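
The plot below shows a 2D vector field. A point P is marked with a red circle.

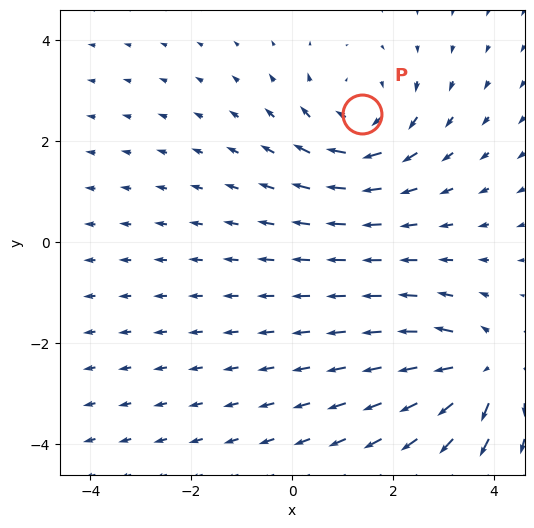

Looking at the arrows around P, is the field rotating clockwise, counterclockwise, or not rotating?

Near P at (1.4, 2.5) the arrows circulate clockwise. The curl (z-component) there is about -4; negative curl means clockwise rotation.

clockwise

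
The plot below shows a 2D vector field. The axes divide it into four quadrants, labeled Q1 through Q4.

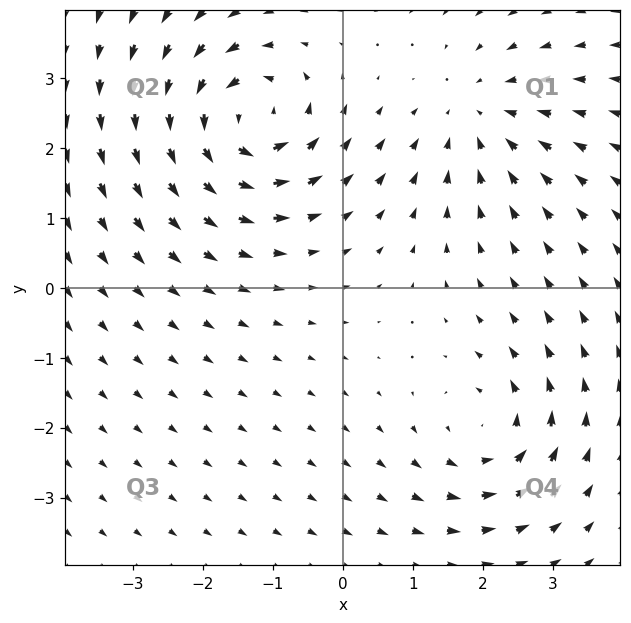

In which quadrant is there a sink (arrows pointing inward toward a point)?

Q1

The sink sits at approximately (1.9, 2.4), which lies in quadrant Q1. The divergence there is about -3, negative as expected for a sink.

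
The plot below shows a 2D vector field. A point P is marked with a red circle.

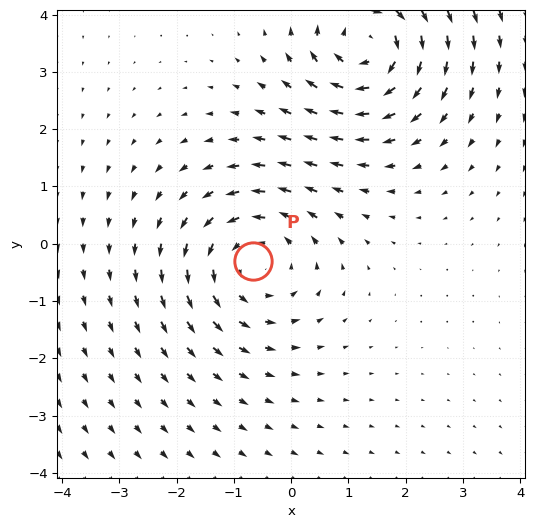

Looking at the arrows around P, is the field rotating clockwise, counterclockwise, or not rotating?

Near P at (-0.7, -0.3) the arrows circulate counterclockwise. The curl (z-component) there is about +3; positive curl means counterclockwise rotation.

counterclockwise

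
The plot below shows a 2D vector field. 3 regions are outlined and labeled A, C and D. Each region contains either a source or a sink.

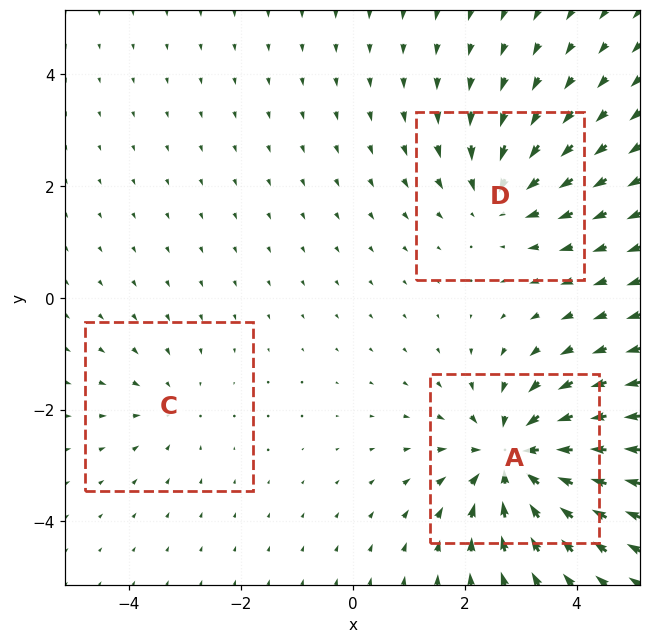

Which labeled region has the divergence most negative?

Divergence at each region's feature centre — A: about -5, C: about -2, D: about -3. Region A is most negative.

A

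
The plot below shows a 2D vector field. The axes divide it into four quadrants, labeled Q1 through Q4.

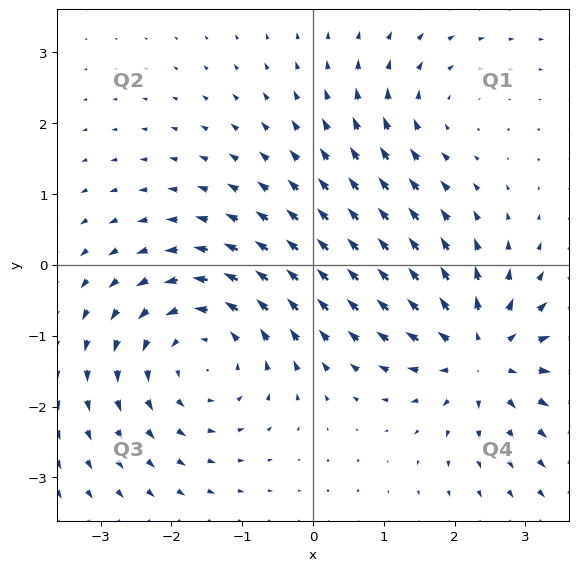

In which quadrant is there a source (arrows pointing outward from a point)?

Q4

The source sits at approximately (2.4, -1.3), which lies in quadrant Q4. The divergence there is about +5, positive as expected for a source.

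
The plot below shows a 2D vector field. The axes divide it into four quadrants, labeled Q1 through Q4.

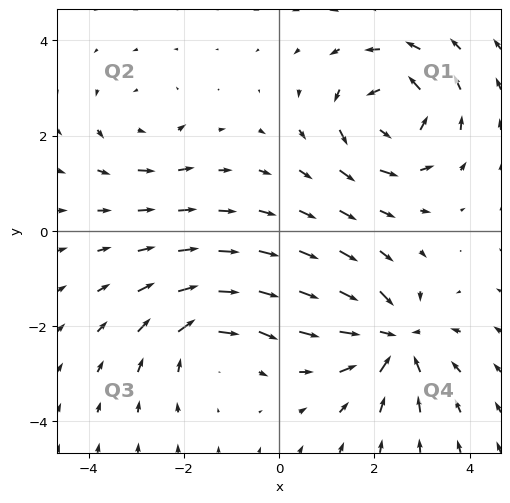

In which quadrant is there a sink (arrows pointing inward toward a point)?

Q4

The sink sits at approximately (2.4, -2.3), which lies in quadrant Q4. The divergence there is about -6, negative as expected for a sink.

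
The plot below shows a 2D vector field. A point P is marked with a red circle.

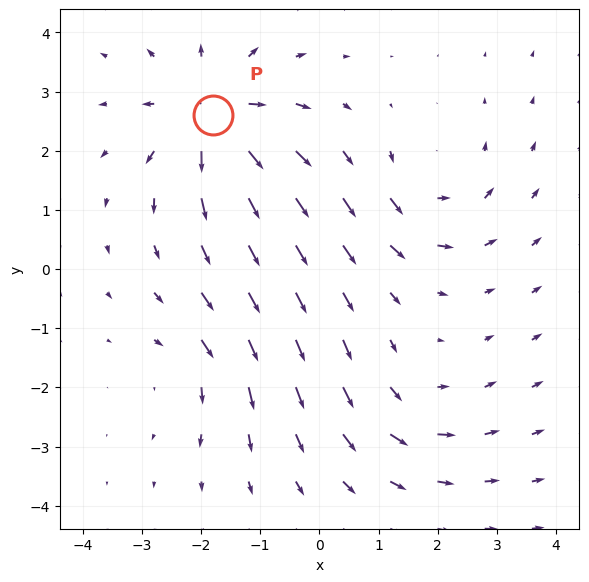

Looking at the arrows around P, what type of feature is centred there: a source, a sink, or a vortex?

source

At P (-1.8, 2.6) the arrows spread outward. Divergence about +5, curl ≈0 — positive divergence with near-zero curl is a source.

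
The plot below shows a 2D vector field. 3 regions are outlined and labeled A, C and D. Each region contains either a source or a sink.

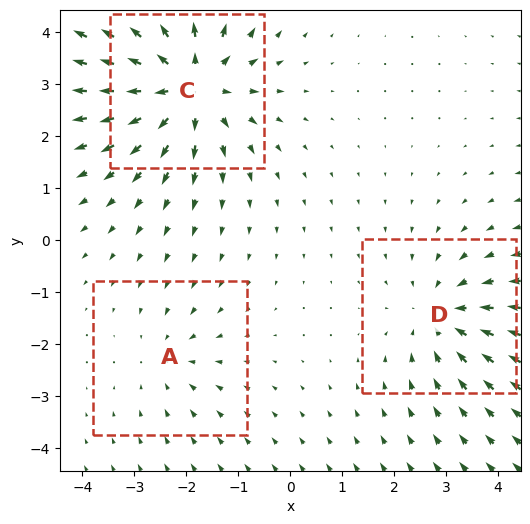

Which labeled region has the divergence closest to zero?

Divergence at each region's feature centre — A: about -2, C: about +5, D: about -3. Region A is closest to zero.

A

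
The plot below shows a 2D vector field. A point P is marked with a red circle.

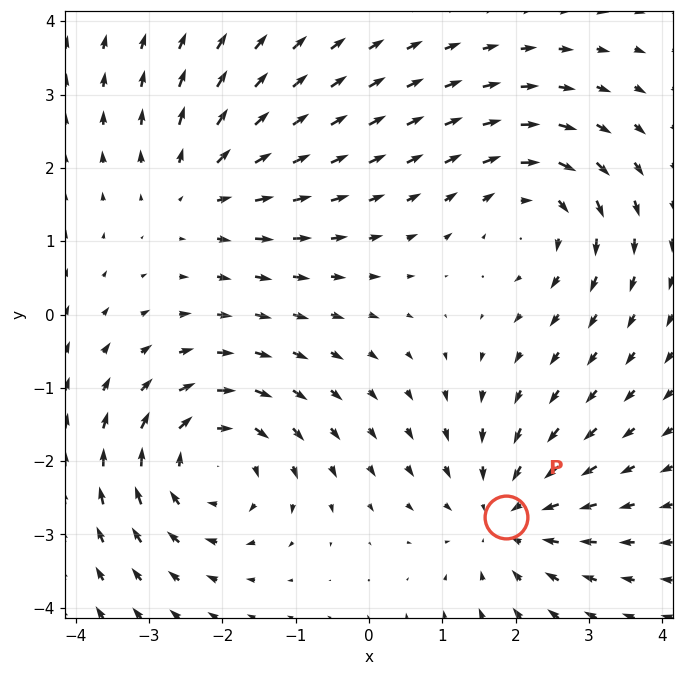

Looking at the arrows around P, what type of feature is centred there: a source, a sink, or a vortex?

At P (1.9, -2.8) the arrows converge inward. Divergence about -4, curl ≈0 — negative divergence with near-zero curl is a sink.

sink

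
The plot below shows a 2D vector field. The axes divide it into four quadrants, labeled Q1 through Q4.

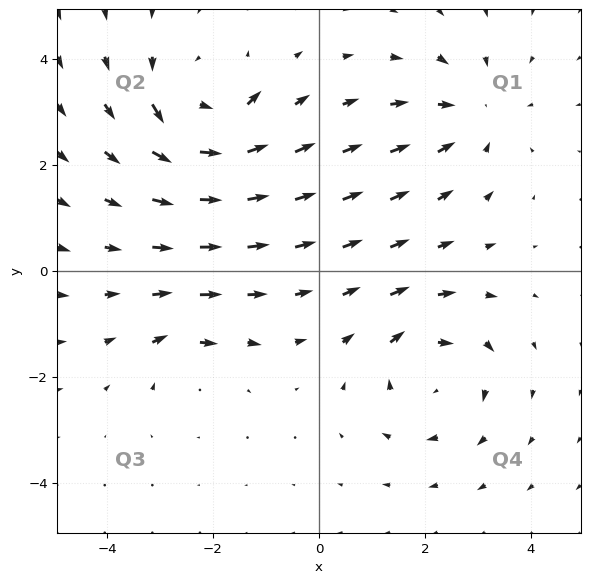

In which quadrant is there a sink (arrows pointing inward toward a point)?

Q1

The sink sits at approximately (2.9, 3.0), which lies in quadrant Q1. The divergence there is about -3, negative as expected for a sink.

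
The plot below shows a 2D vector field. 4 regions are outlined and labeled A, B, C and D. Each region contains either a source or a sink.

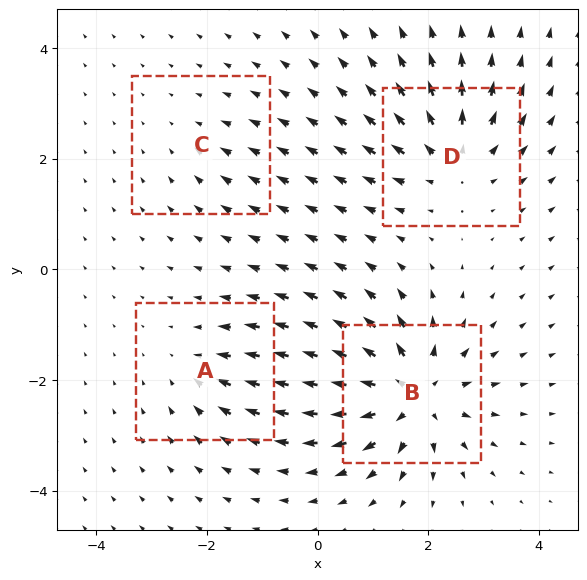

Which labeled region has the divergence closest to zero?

Divergence at each region's feature centre — A: about -3, B: about +8, C: about -2, D: about +5. Region C is closest to zero.

C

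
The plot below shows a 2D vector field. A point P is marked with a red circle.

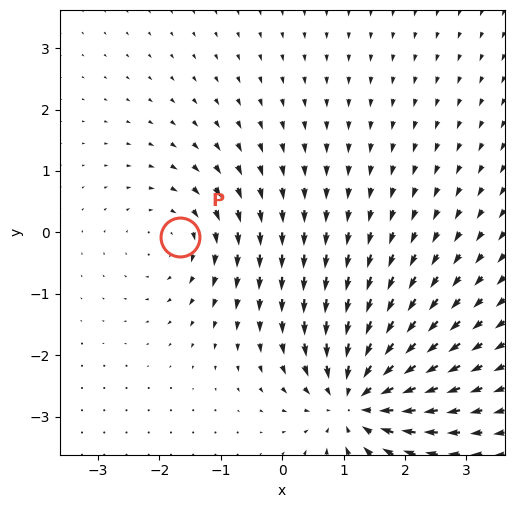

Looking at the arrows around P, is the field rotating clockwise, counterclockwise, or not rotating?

clockwise

Near P at (-1.7, -0.1) the arrows circulate clockwise. The curl (z-component) there is about -3; negative curl means clockwise rotation.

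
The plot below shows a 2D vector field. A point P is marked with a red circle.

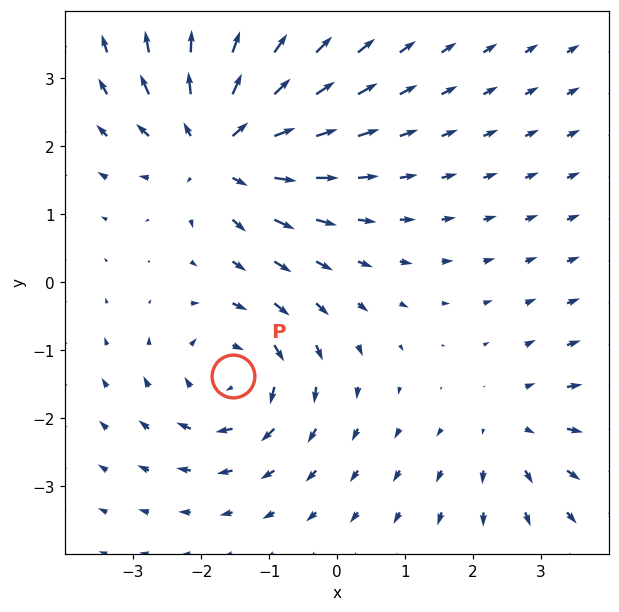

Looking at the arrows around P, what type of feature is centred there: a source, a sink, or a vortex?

At P (-1.5, -1.4) the arrows circulate clockwise. Divergence ≈0, curl about -4 — near-zero divergence with nonzero curl is a vortex.

vortex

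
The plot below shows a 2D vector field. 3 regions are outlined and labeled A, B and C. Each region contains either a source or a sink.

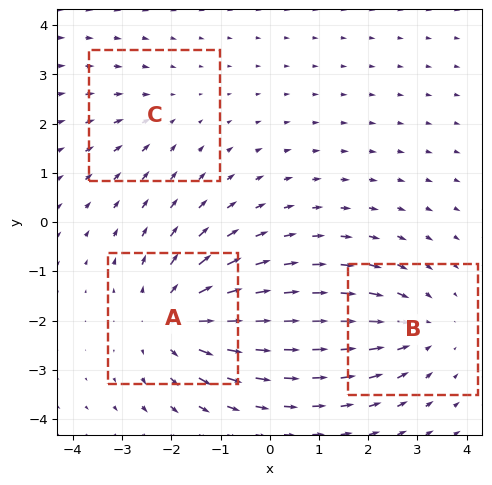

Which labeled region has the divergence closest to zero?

C

Divergence at each region's feature centre — A: about +4, B: about -3, C: about -2. Region C is closest to zero.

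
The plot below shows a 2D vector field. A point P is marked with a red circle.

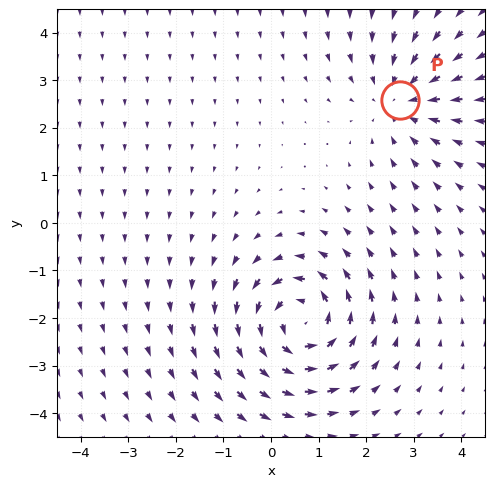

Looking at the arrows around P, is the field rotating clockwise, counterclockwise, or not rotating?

Near P at (2.7, 2.6) the arrows show no circulation. The curl there is ≈0.

not rotating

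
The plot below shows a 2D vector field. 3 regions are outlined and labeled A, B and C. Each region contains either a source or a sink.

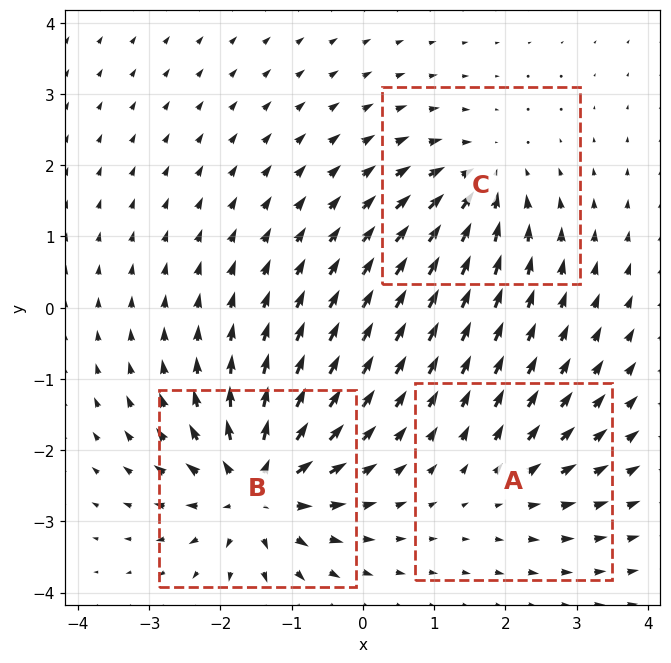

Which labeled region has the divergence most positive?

Divergence at each region's feature centre — A: about +2, B: about +6, C: about -4. Region B is most positive.

B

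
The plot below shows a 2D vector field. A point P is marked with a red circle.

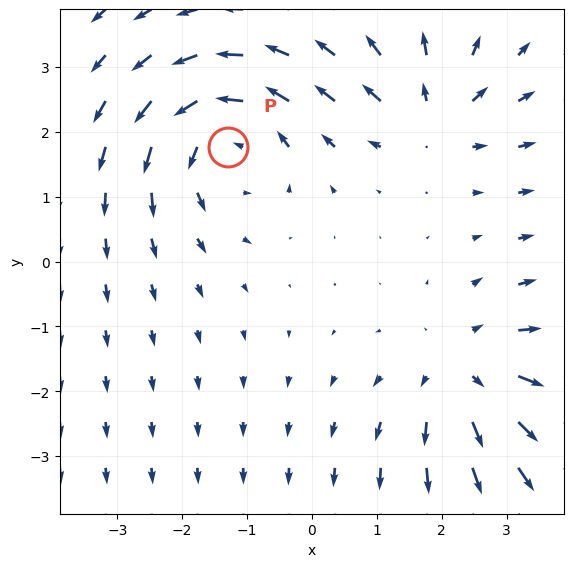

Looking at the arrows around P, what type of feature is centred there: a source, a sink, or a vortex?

At P (-1.3, 1.8) the arrows circulate counterclockwise. Divergence ≈0, curl about +5 — near-zero divergence with nonzero curl is a vortex.

vortex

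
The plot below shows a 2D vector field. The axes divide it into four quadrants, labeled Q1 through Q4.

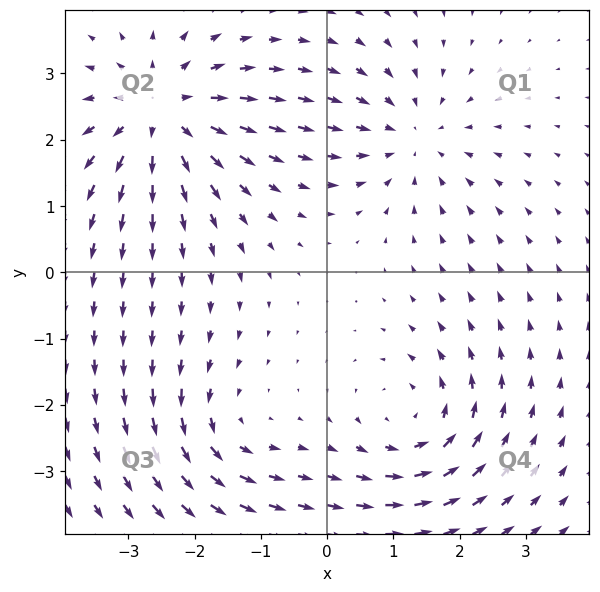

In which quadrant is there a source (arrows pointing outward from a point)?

The source sits at approximately (-2.5, 2.4), which lies in quadrant Q2. The divergence there is about +5, positive as expected for a source.

Q2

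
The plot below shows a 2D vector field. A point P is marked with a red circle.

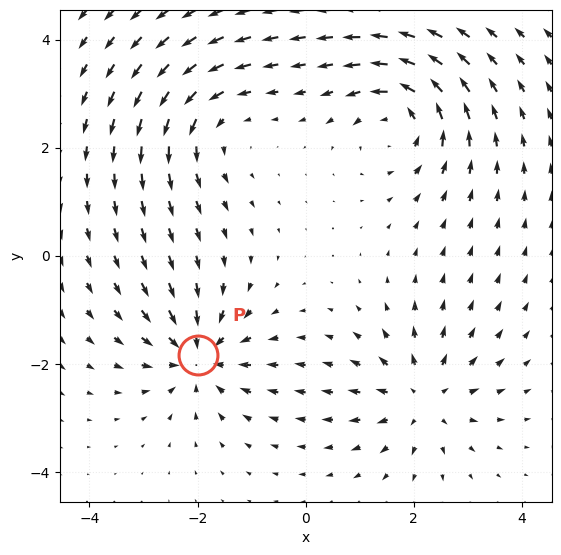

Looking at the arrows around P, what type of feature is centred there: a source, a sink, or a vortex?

sink

At P (-2.0, -1.8) the arrows converge inward. Divergence about -6, curl ≈0 — negative divergence with near-zero curl is a sink.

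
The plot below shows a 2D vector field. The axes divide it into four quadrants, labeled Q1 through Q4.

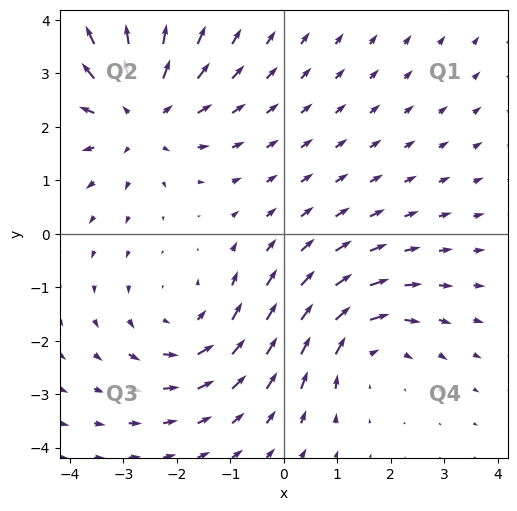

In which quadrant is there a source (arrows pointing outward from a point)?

The source sits at approximately (-2.7, 2.2), which lies in quadrant Q2. The divergence there is about +4, positive as expected for a source.

Q2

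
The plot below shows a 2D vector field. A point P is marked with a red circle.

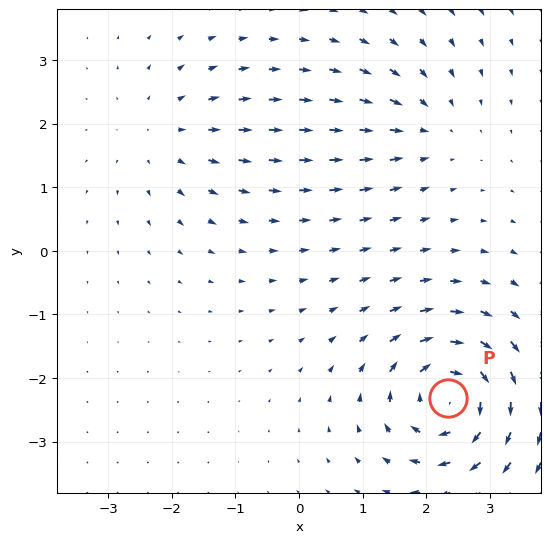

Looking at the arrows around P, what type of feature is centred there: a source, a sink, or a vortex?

At P (2.3, -2.3) the arrows circulate clockwise. Divergence ≈0, curl about -7 — near-zero divergence with nonzero curl is a vortex.

vortex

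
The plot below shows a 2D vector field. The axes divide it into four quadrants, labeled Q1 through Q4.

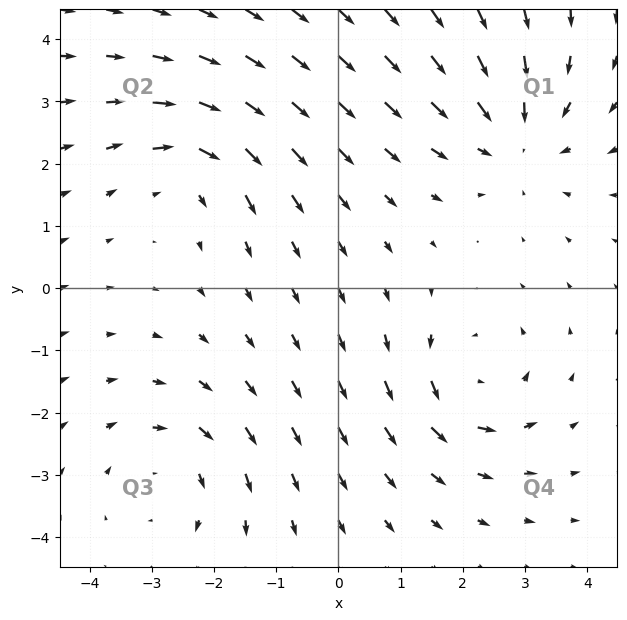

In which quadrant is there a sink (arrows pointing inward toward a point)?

Q1

The sink sits at approximately (2.8, 2.4), which lies in quadrant Q1. The divergence there is about -3, negative as expected for a sink.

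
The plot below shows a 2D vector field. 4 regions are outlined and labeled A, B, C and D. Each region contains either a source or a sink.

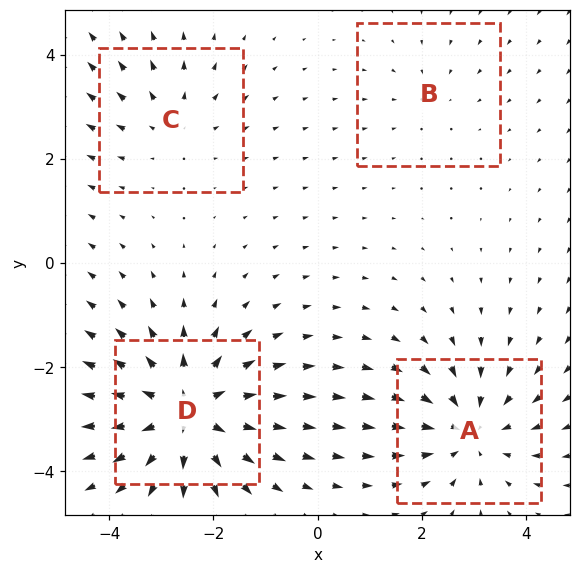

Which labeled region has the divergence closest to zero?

B

Divergence at each region's feature centre — A: about -5, B: about -2, C: about +3, D: about +6. Region B is closest to zero.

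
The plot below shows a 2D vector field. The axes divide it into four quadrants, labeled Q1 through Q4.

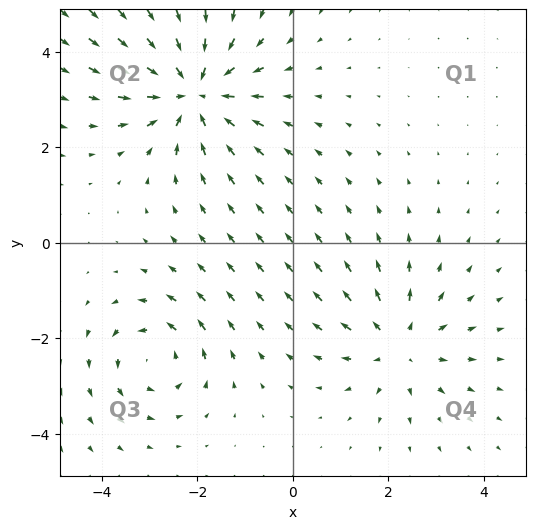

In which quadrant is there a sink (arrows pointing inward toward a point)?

The sink sits at approximately (-2.1, 3.2), which lies in quadrant Q2. The divergence there is about -5, negative as expected for a sink.

Q2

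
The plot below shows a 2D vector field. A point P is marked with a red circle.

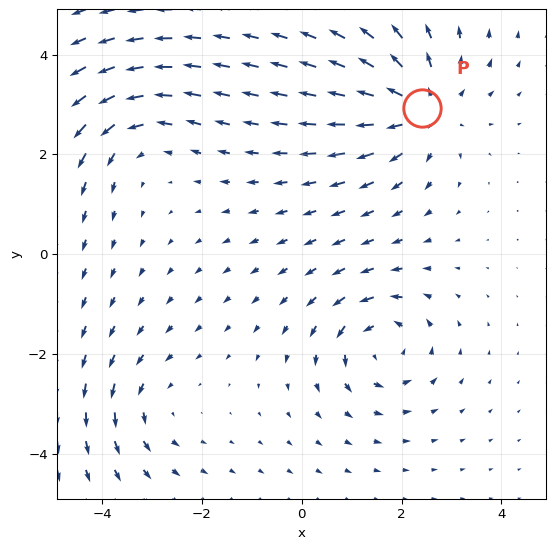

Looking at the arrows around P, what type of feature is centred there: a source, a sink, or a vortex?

source

At P (2.4, 2.9) the arrows spread outward. Divergence about +5, curl ≈0 — positive divergence with near-zero curl is a source.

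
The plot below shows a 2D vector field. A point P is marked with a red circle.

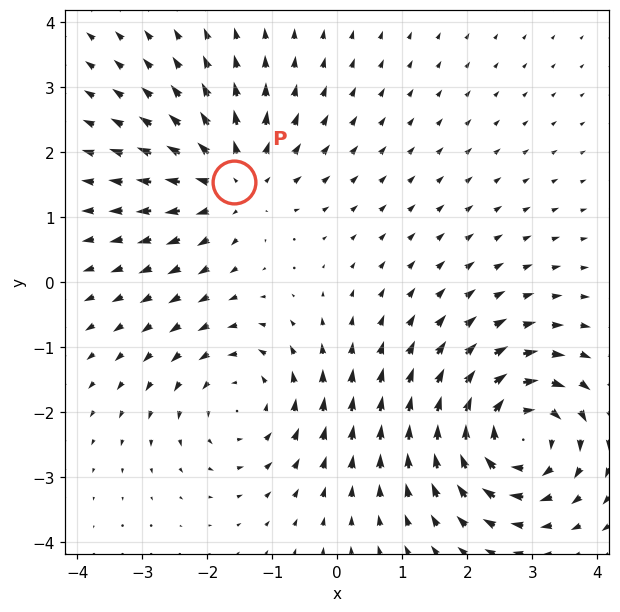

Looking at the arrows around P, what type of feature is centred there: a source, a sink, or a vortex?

At P (-1.6, 1.5) the arrows spread outward. Divergence about +4, curl ≈0 — positive divergence with near-zero curl is a source.

source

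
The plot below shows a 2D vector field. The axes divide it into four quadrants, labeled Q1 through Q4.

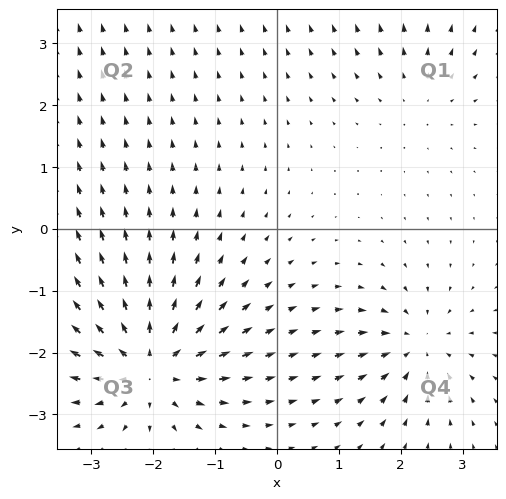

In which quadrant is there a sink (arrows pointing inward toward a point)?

The sink sits at approximately (2.3, -1.9), which lies in quadrant Q4. The divergence there is about -4, negative as expected for a sink.

Q4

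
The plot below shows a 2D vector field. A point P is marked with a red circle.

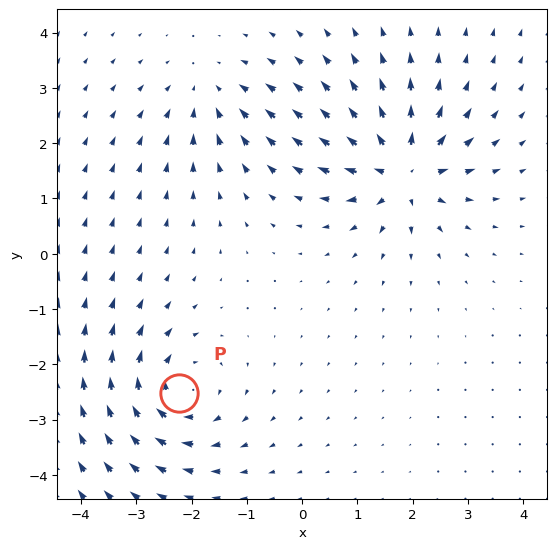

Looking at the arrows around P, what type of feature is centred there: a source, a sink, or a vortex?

vortex

At P (-2.2, -2.5) the arrows circulate clockwise. Divergence ≈0, curl about -5 — near-zero divergence with nonzero curl is a vortex.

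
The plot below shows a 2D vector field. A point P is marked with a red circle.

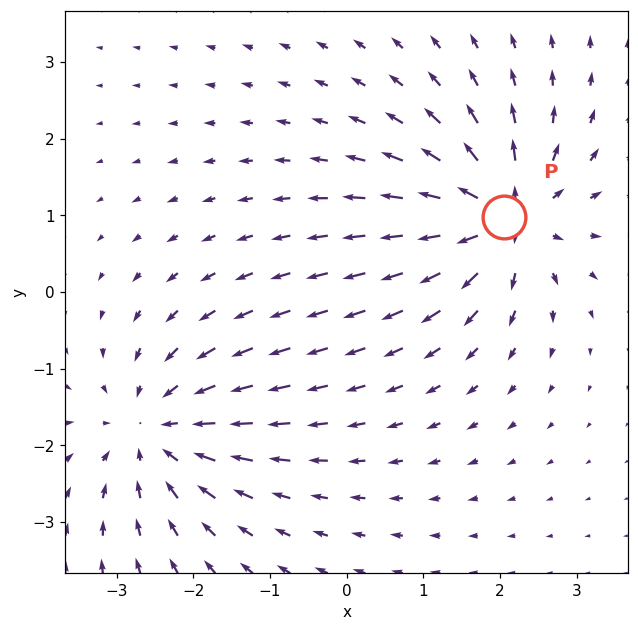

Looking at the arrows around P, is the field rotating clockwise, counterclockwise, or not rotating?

not rotating

Near P at (2.0, 1.0) the arrows show no circulation. The curl there is ≈0.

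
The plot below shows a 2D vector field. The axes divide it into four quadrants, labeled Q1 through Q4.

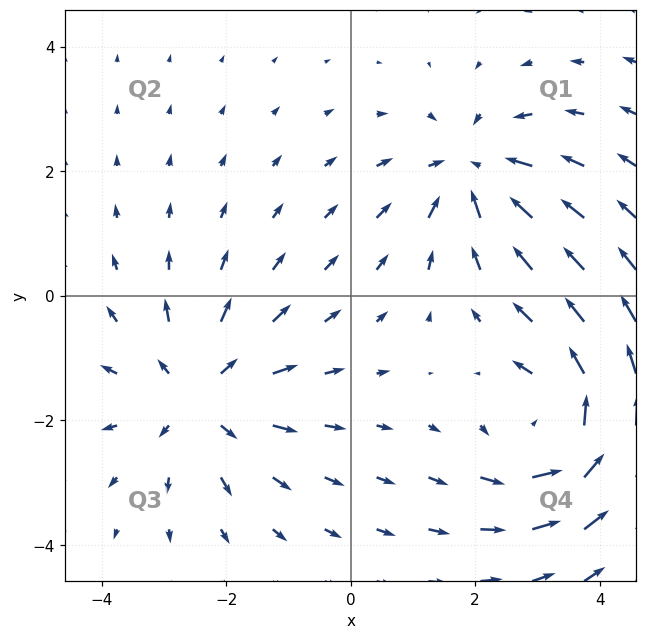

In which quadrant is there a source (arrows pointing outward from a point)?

The source sits at approximately (-2.4, -1.6), which lies in quadrant Q3. The divergence there is about +4, positive as expected for a source.

Q3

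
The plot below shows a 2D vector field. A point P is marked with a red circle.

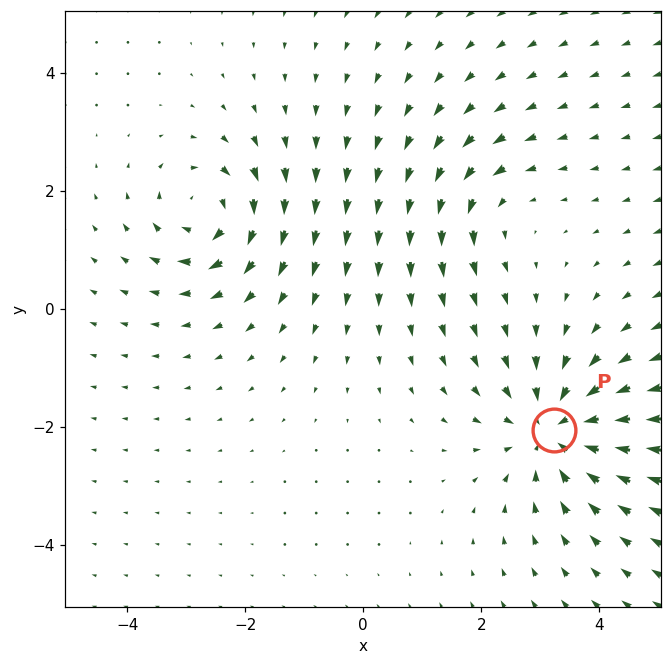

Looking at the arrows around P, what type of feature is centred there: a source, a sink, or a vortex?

sink

At P (3.2, -2.0) the arrows converge inward. Divergence about -5, curl ≈0 — negative divergence with near-zero curl is a sink.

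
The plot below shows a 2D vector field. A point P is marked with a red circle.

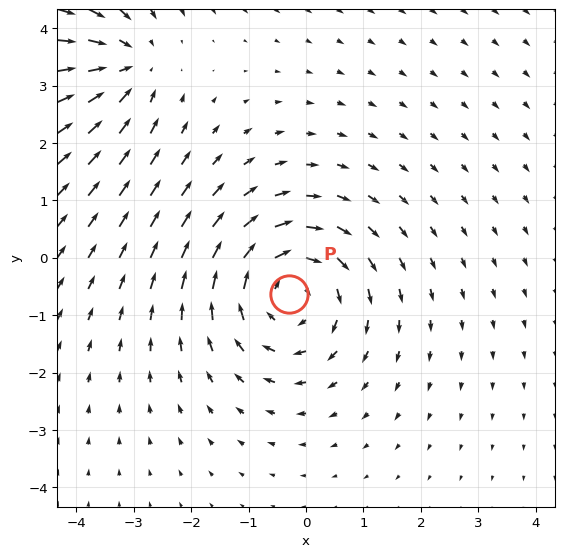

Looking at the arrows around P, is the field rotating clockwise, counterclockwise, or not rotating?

clockwise

Near P at (-0.3, -0.6) the arrows circulate clockwise. The curl (z-component) there is about -4; negative curl means clockwise rotation.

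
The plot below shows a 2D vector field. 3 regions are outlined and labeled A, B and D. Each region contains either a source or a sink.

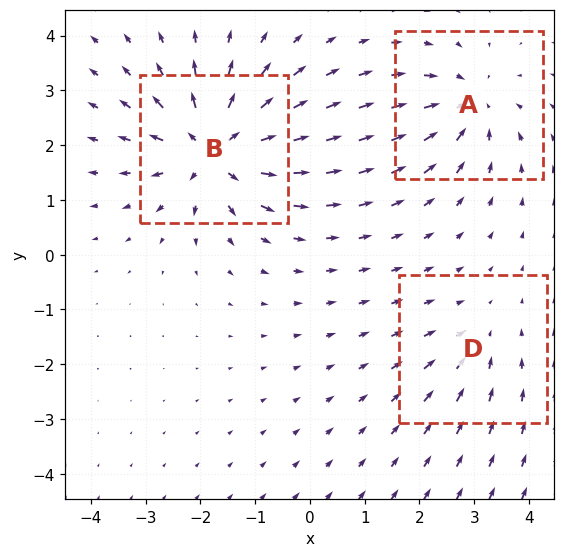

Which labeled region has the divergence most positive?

Divergence at each region's feature centre — A: about -4, B: about +6, D: about -2. Region B is most positive.

B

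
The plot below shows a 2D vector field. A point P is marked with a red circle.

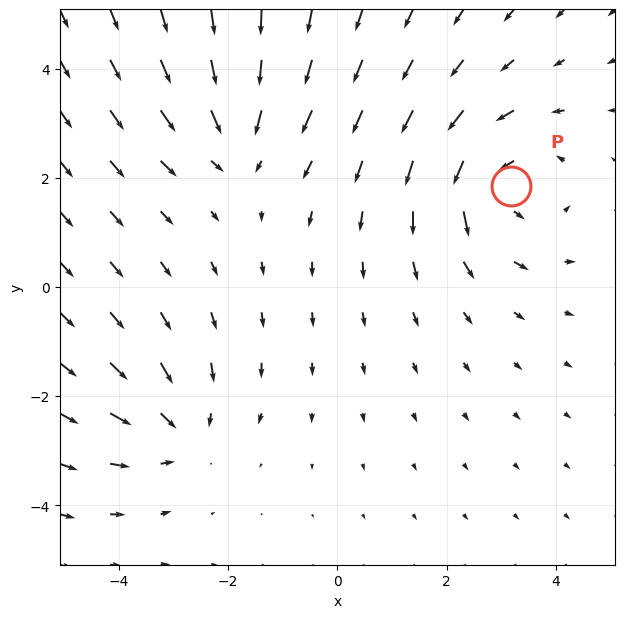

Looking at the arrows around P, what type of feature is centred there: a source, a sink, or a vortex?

At P (3.2, 1.8) the arrows circulate counterclockwise. Divergence ≈0, curl about +4 — near-zero divergence with nonzero curl is a vortex.

vortex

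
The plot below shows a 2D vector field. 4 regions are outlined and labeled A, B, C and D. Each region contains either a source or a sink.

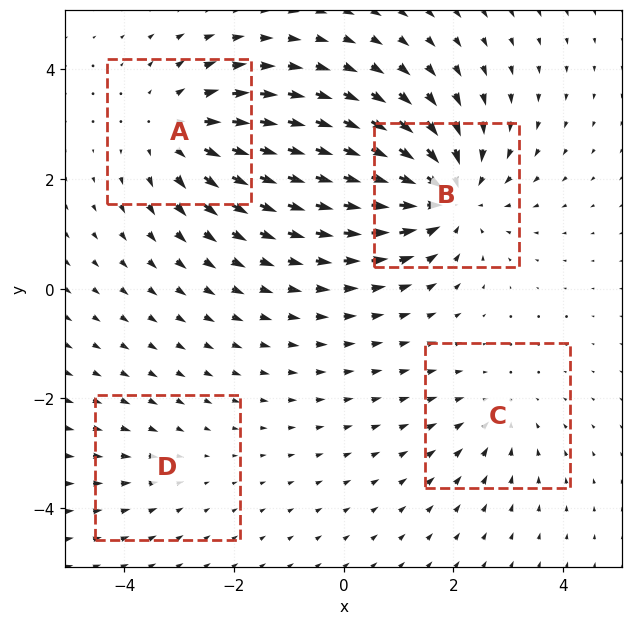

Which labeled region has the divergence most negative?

Divergence at each region's feature centre — A: about +5, B: about -6, C: about -3, D: about -2. Region B is most negative.

B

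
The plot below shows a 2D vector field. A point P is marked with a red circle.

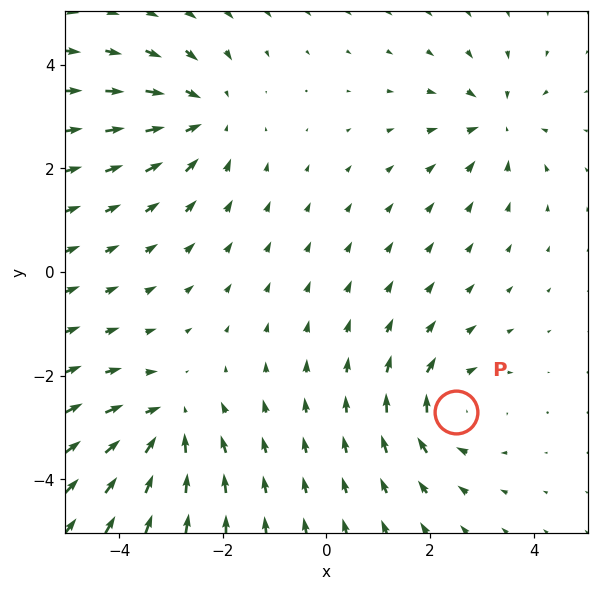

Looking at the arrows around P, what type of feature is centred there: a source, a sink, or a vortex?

vortex

At P (2.5, -2.7) the arrows circulate clockwise. Divergence ≈0, curl about -5 — near-zero divergence with nonzero curl is a vortex.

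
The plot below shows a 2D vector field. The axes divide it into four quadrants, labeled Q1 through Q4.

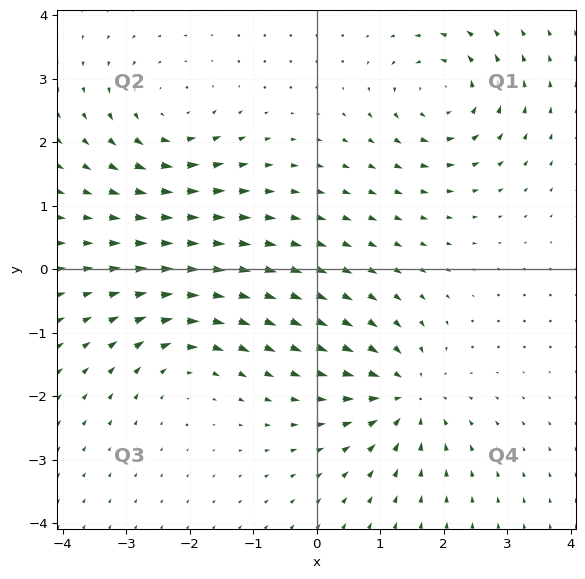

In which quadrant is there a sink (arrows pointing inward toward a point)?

Q4

The sink sits at approximately (1.4, -2.0), which lies in quadrant Q4. The divergence there is about -6, negative as expected for a sink.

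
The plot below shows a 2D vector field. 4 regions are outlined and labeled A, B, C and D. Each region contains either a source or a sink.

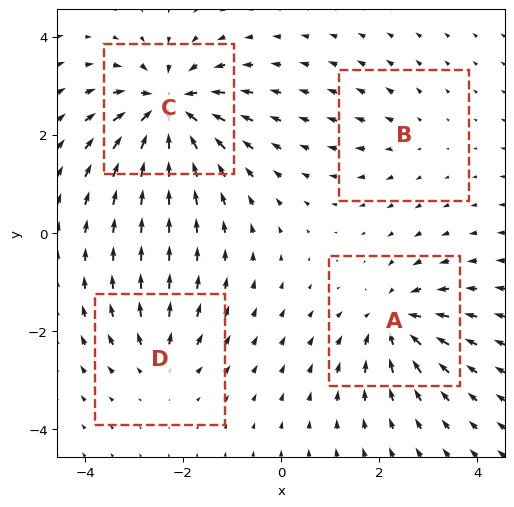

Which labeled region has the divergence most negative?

C

Divergence at each region's feature centre — A: about -6, B: about +2, C: about -9, D: about +4. Region C is most negative.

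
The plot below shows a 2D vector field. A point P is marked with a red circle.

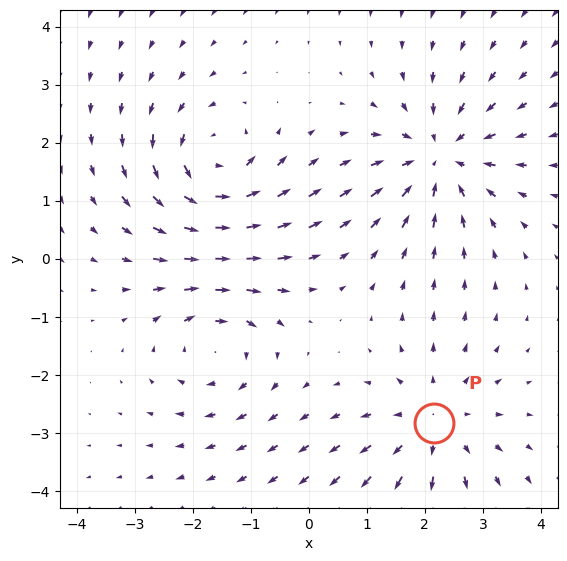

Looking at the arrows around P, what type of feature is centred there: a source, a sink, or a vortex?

source

At P (2.2, -2.8) the arrows spread outward. Divergence about +4, curl ≈0 — positive divergence with near-zero curl is a source.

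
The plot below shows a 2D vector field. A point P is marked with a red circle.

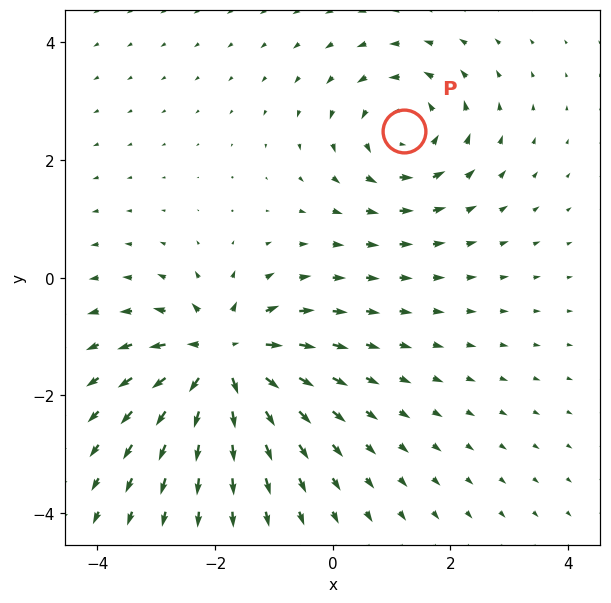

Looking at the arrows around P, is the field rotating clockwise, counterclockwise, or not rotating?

counterclockwise

Near P at (1.2, 2.5) the arrows circulate counterclockwise. The curl (z-component) there is about +3; positive curl means counterclockwise rotation.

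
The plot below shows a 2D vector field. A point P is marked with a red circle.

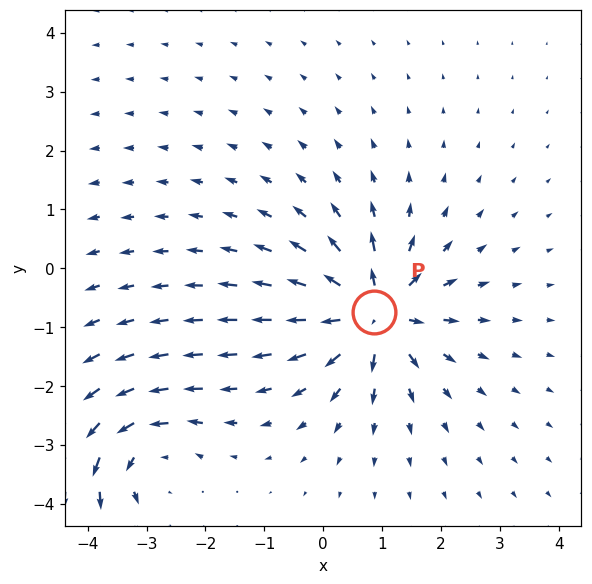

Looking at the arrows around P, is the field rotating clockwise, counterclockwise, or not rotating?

not rotating

Near P at (0.9, -0.7) the arrows show no circulation. The curl there is ≈0.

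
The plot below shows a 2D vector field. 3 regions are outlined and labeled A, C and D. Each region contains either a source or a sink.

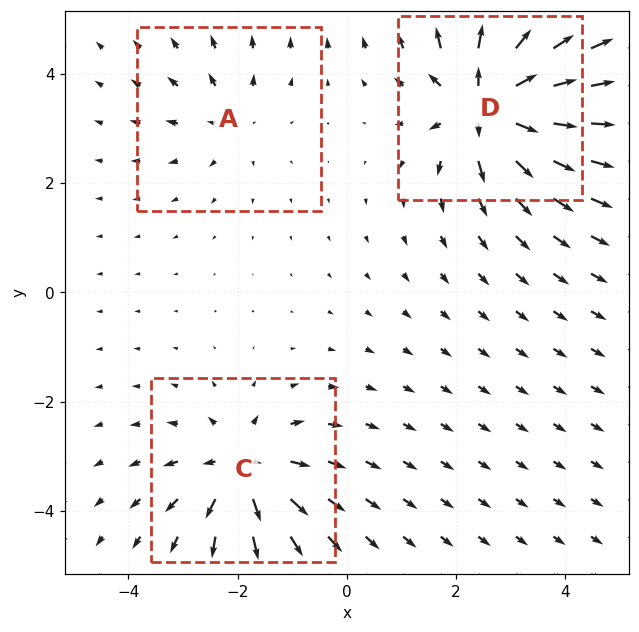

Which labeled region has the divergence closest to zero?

Divergence at each region's feature centre — A: about +2, C: about +4, D: about +6. Region A is closest to zero.

A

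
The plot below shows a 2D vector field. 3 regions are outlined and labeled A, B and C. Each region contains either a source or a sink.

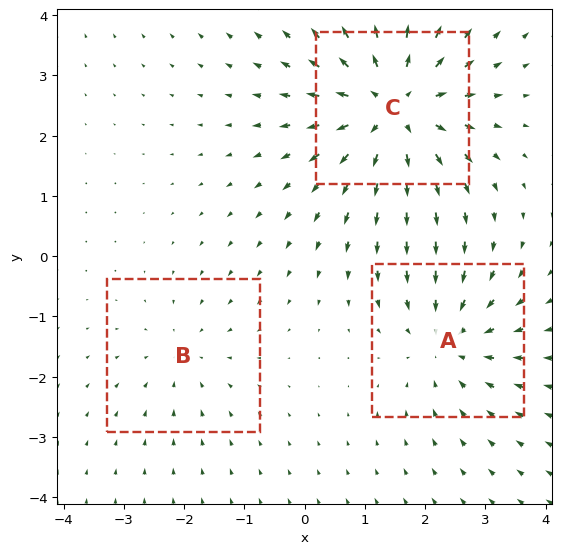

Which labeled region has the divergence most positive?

C

Divergence at each region's feature centre — A: about -3, B: about -2, C: about +5. Region C is most positive.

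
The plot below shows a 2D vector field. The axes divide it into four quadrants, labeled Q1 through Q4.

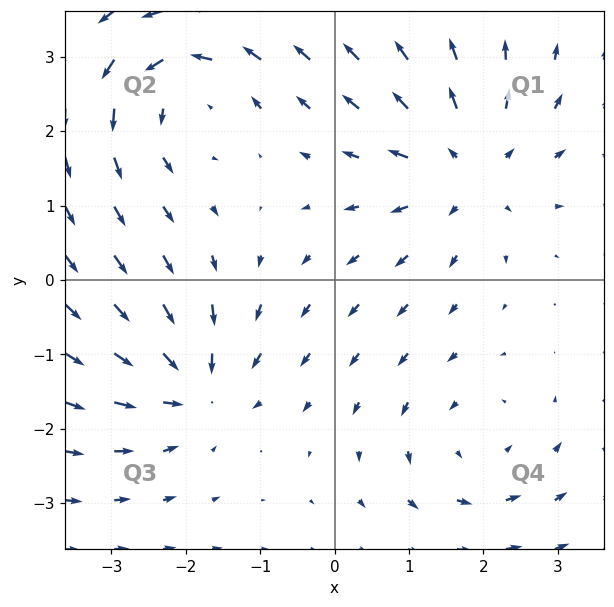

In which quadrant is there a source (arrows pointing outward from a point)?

The source sits at approximately (1.8, 1.5), which lies in quadrant Q1. The divergence there is about +5, positive as expected for a source.

Q1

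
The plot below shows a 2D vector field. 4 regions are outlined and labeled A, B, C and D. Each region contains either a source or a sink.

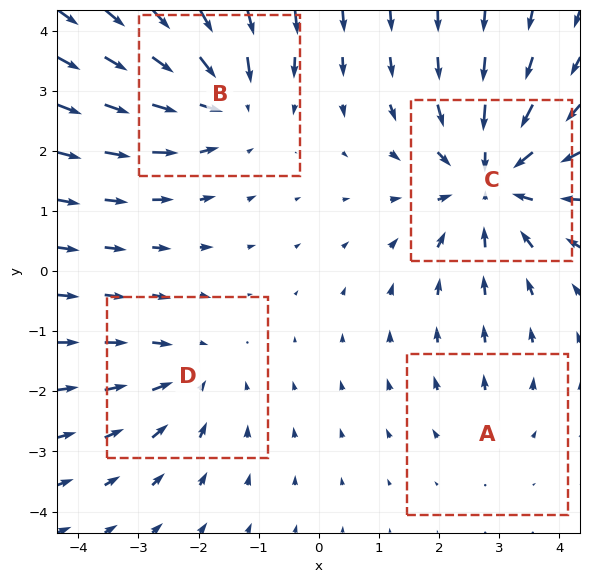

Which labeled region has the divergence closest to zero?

A

Divergence at each region's feature centre — A: about +2, B: about -4, C: about -6, D: about -3. Region A is closest to zero.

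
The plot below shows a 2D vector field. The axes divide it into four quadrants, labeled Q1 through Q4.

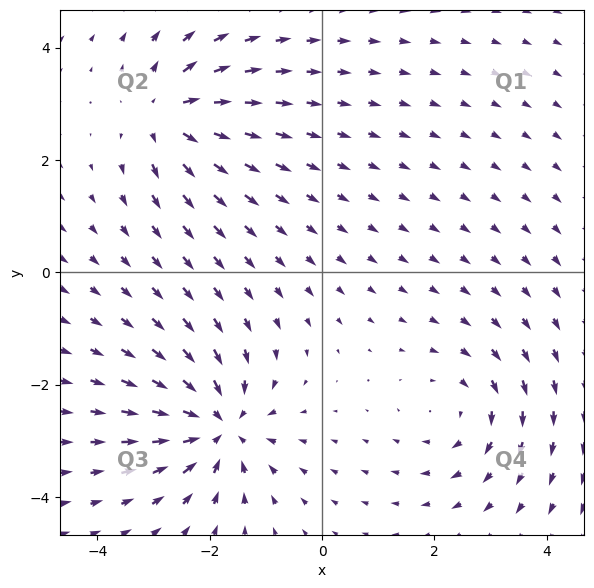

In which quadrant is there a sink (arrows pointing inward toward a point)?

Q3

The sink sits at approximately (-1.8, -2.7), which lies in quadrant Q3. The divergence there is about -5, negative as expected for a sink.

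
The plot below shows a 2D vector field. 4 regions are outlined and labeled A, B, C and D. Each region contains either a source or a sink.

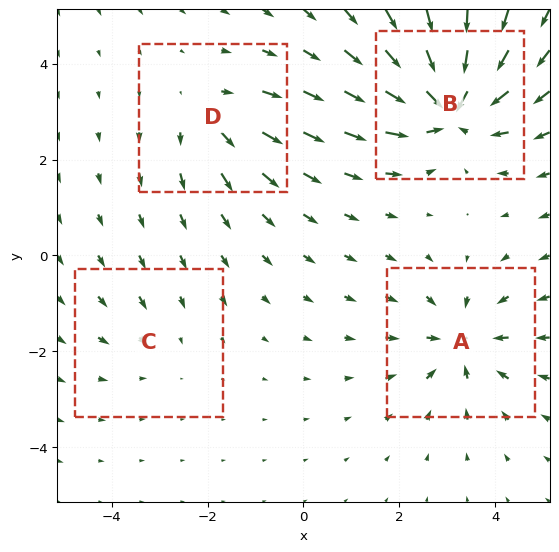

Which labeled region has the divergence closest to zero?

Divergence at each region's feature centre — A: about -5, B: about -8, C: about -2, D: about +3. Region C is closest to zero.

C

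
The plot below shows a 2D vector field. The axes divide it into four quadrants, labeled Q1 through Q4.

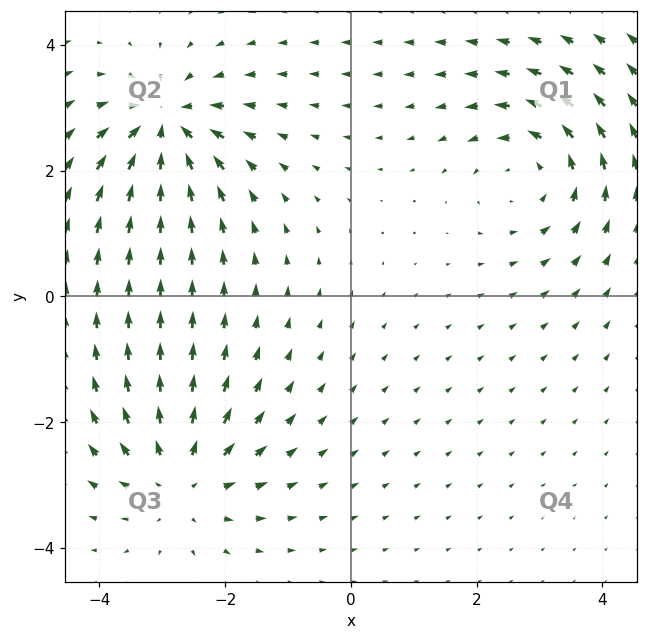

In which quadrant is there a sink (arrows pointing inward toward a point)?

The sink sits at approximately (-2.9, 2.7), which lies in quadrant Q2. The divergence there is about -6, negative as expected for a sink.

Q2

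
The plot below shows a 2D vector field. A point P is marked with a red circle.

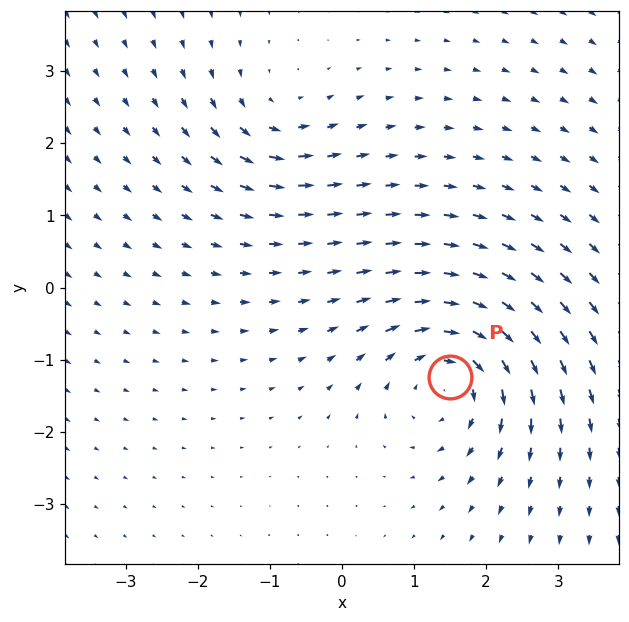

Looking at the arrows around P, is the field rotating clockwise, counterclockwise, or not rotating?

Near P at (1.5, -1.2) the arrows circulate clockwise. The curl (z-component) there is about -5; negative curl means clockwise rotation.

clockwise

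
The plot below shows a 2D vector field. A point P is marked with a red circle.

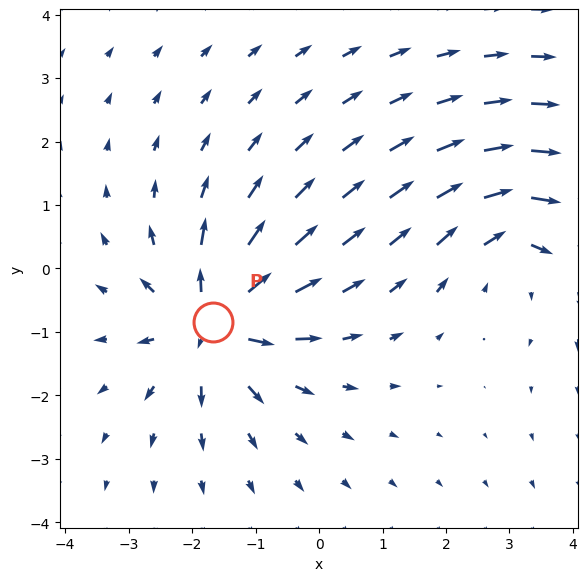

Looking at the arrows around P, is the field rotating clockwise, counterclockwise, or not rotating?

not rotating

Near P at (-1.7, -0.8) the arrows show no circulation. The curl there is ≈0.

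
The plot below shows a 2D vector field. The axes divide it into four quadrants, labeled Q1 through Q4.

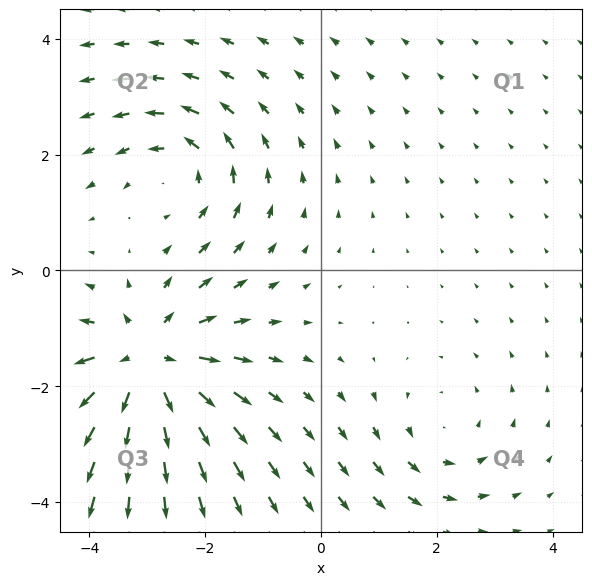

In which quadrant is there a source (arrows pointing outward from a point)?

The source sits at approximately (-3.0, -1.6), which lies in quadrant Q3. The divergence there is about +5, positive as expected for a source.

Q3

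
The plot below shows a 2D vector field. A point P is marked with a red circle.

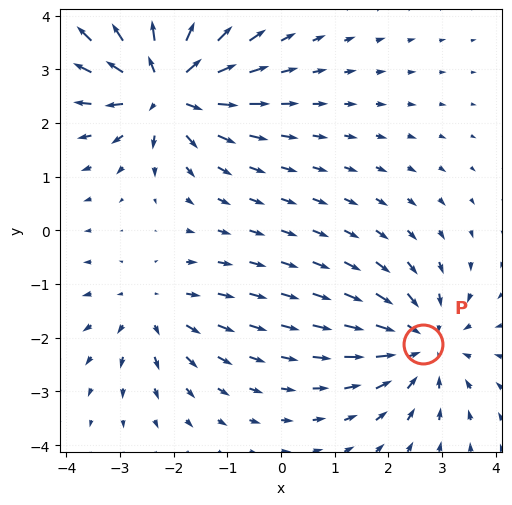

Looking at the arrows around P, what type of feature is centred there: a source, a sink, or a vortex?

sink

At P (2.6, -2.1) the arrows converge inward. Divergence about -4, curl ≈0 — negative divergence with near-zero curl is a sink.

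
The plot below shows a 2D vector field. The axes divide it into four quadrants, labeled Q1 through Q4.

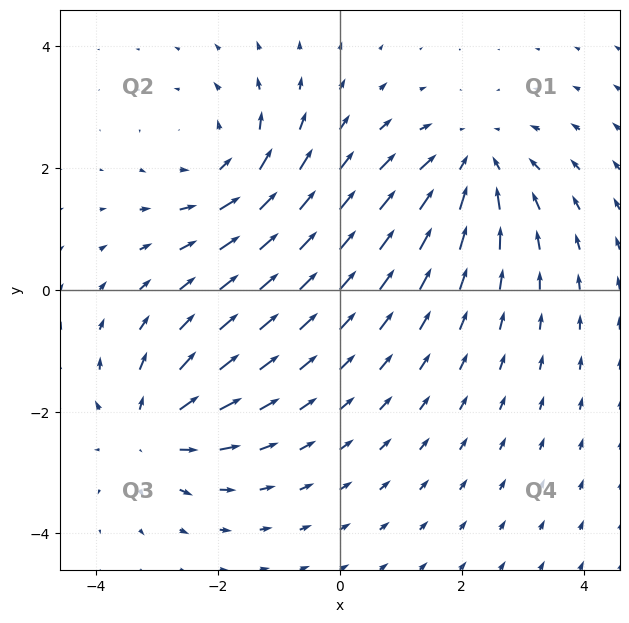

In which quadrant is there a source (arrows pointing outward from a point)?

The source sits at approximately (-3.1, -2.3), which lies in quadrant Q3. The divergence there is about +4, positive as expected for a source.

Q3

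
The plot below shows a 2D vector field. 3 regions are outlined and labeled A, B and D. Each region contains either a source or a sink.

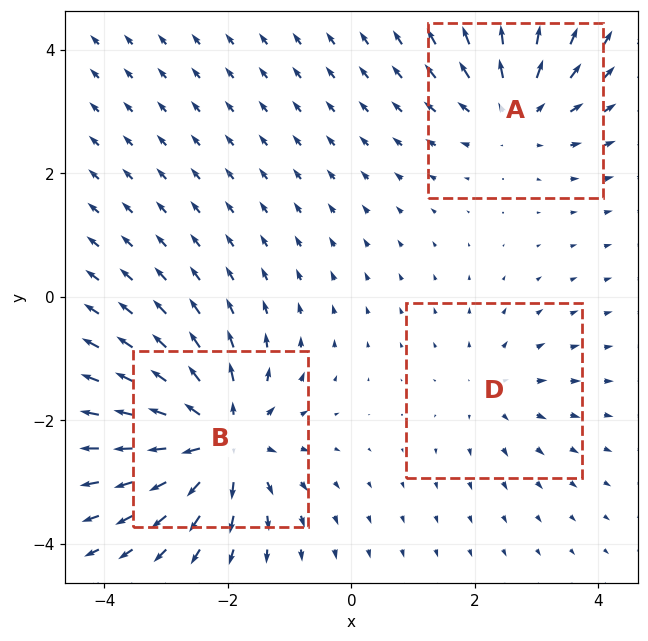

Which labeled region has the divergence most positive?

B

Divergence at each region's feature centre — A: about +3, B: about +5, D: about +2. Region B is most positive.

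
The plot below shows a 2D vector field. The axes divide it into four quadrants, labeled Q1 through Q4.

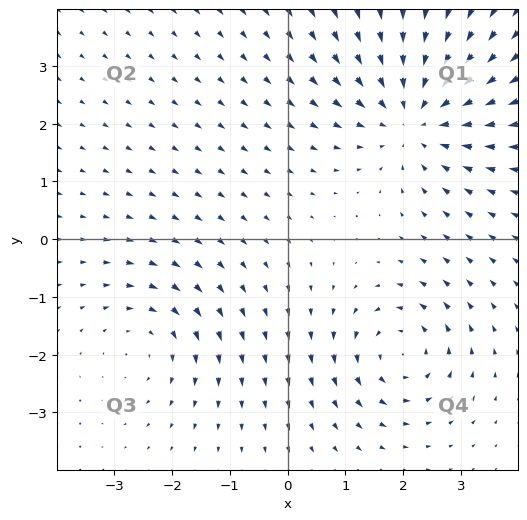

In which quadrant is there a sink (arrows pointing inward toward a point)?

The sink sits at approximately (2.2, 2.1), which lies in quadrant Q1. The divergence there is about -4, negative as expected for a sink.

Q1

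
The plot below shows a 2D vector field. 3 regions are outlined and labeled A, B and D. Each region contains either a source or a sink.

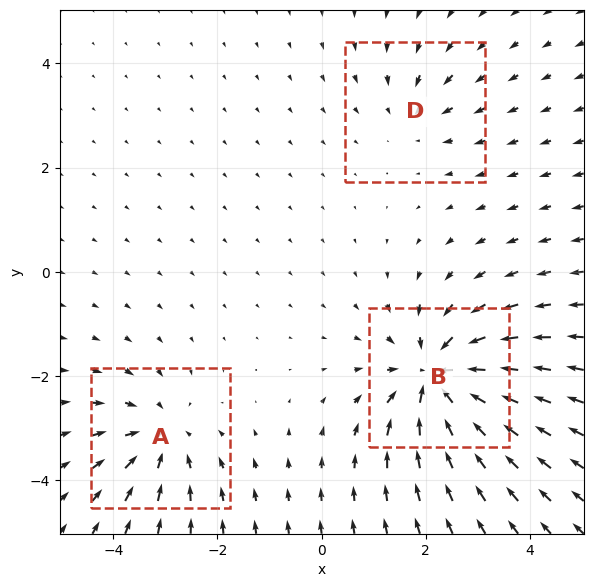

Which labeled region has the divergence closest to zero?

D

Divergence at each region's feature centre — A: about -3, B: about -5, D: about -2. Region D is closest to zero.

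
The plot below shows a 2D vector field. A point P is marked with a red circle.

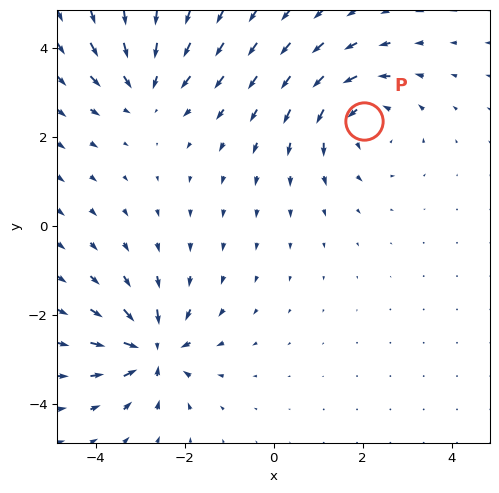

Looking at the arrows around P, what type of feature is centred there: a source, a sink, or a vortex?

At P (2.0, 2.4) the arrows circulate counterclockwise. Divergence ≈0, curl about +3 — near-zero divergence with nonzero curl is a vortex.

vortex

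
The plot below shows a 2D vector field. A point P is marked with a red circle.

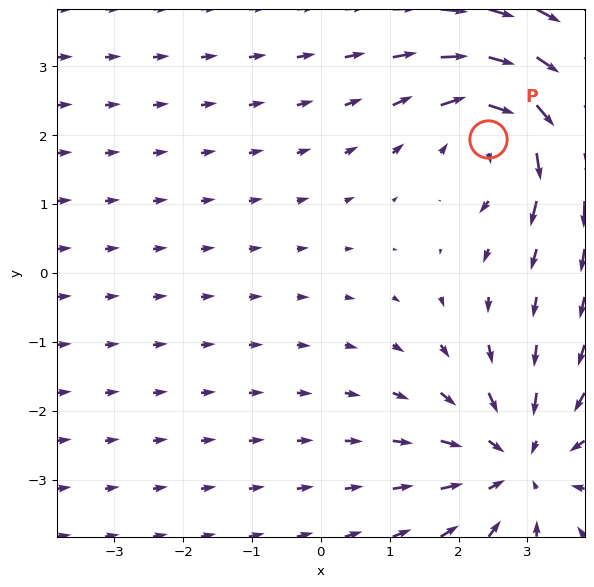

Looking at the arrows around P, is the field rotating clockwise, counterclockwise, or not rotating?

Near P at (2.4, 1.9) the arrows circulate clockwise. The curl (z-component) there is about -5; negative curl means clockwise rotation.

clockwise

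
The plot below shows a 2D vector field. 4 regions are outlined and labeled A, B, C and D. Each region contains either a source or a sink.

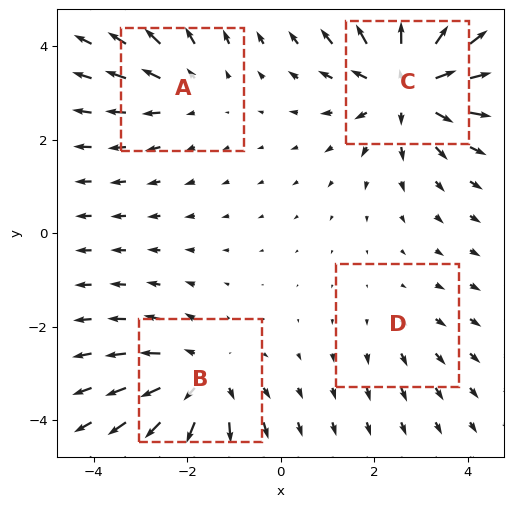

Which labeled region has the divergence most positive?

Divergence at each region's feature centre — A: about +3, B: about +5, C: about +6, D: about +2. Region C is most positive.

C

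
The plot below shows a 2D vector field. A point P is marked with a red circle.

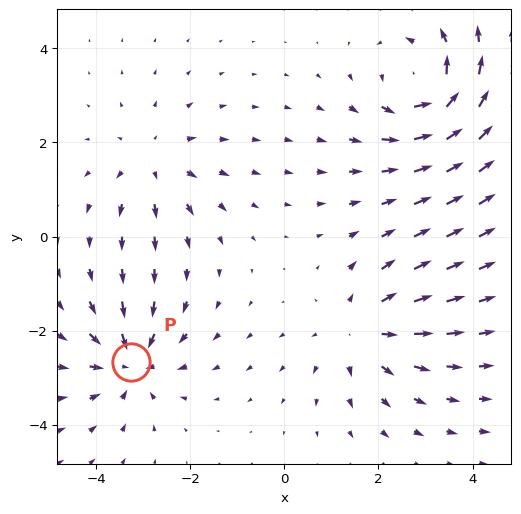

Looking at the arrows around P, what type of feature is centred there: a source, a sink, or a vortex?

sink

At P (-3.3, -2.7) the arrows converge inward. Divergence about -5, curl ≈0 — negative divergence with near-zero curl is a sink.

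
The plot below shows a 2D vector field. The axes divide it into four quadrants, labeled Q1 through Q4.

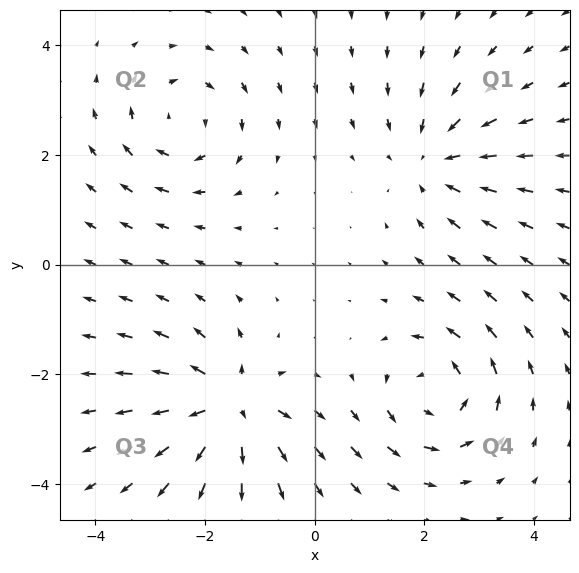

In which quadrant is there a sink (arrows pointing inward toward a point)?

The sink sits at approximately (2.2, 1.9), which lies in quadrant Q1. The divergence there is about -3, negative as expected for a sink.

Q1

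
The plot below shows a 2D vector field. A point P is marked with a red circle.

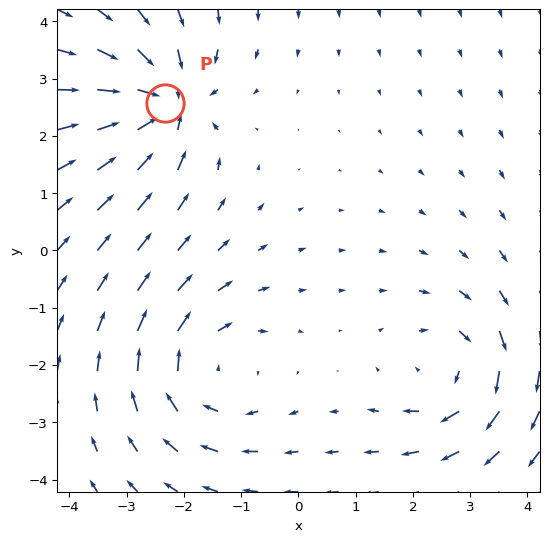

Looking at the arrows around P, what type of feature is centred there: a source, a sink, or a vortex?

At P (-2.3, 2.6) the arrows converge inward. Divergence about -5, curl ≈0 — negative divergence with near-zero curl is a sink.

sink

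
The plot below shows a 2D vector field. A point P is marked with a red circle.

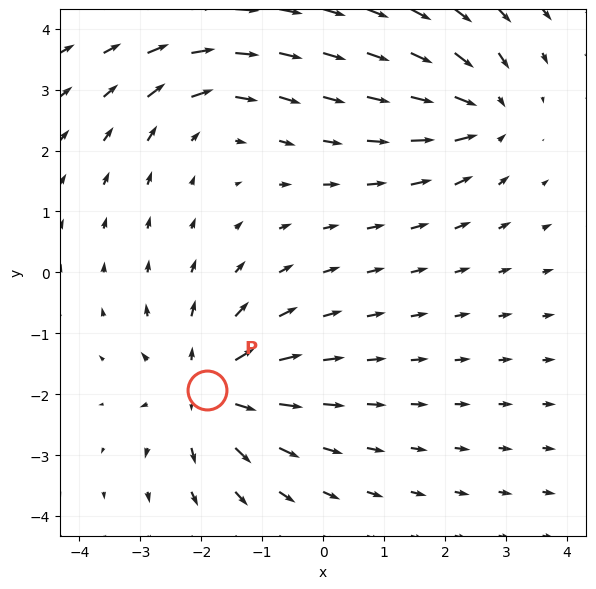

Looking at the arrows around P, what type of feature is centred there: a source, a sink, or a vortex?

source

At P (-1.9, -1.9) the arrows spread outward. Divergence about +4, curl ≈0 — positive divergence with near-zero curl is a source.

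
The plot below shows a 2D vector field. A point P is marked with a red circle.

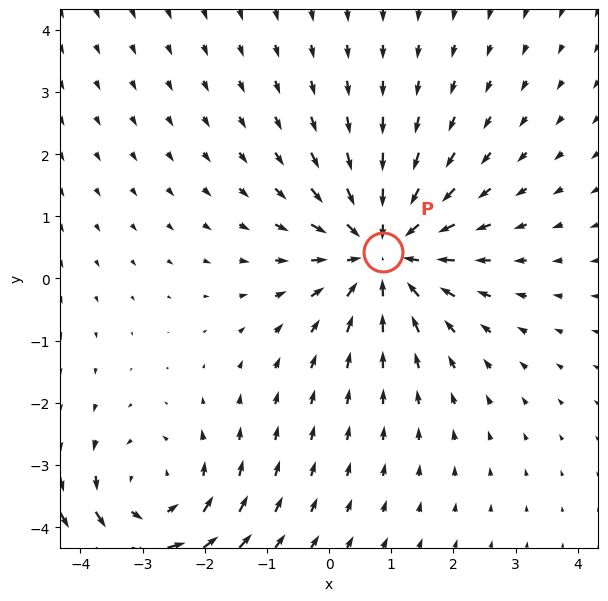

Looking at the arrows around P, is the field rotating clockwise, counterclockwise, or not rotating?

Near P at (0.9, 0.4) the arrows show no circulation. The curl there is ≈0.

not rotating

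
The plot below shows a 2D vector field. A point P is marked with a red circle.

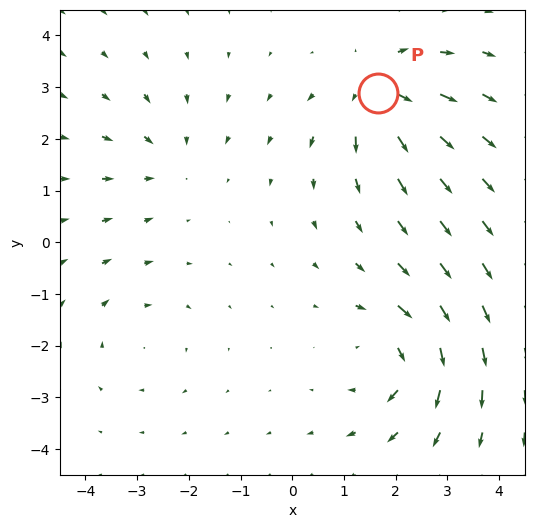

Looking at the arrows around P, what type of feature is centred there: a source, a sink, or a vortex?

source

At P (1.7, 2.9) the arrows spread outward. Divergence about +4, curl ≈0 — positive divergence with near-zero curl is a source.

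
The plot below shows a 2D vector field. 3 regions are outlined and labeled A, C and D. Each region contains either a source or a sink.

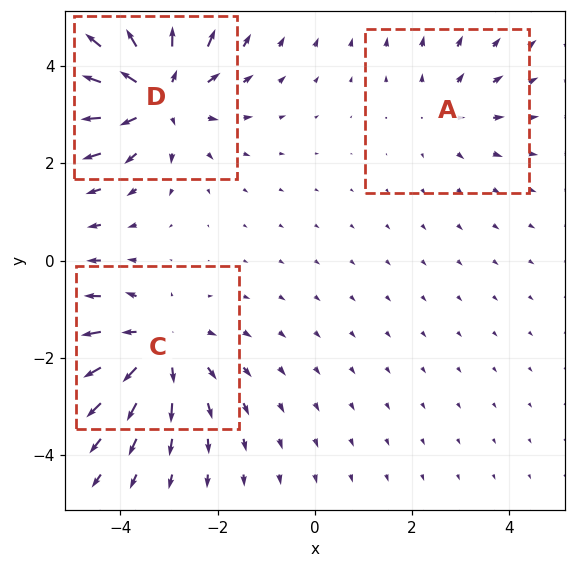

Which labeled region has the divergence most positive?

Divergence at each region's feature centre — A: about +2, C: about +3, D: about +4. Region D is most positive.

D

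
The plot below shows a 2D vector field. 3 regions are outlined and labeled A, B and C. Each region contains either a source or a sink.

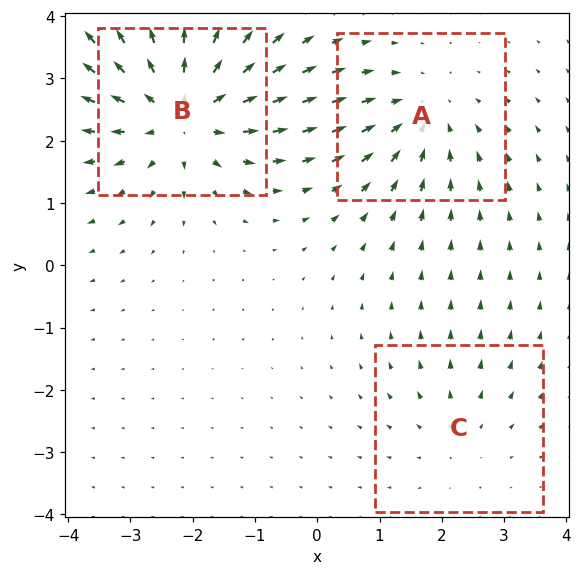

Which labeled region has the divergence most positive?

Divergence at each region's feature centre — A: about -3, B: about +5, C: about +2. Region B is most positive.

B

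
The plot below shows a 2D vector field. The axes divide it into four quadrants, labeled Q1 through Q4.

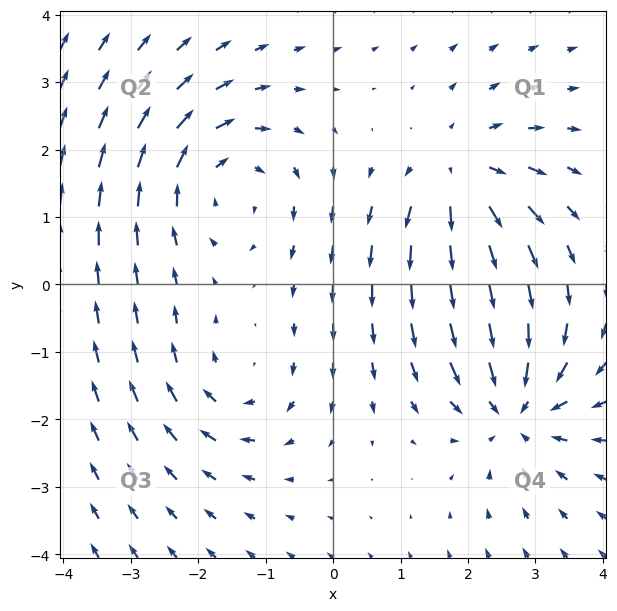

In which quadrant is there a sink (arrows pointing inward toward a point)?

The sink sits at approximately (2.7, -1.8), which lies in quadrant Q4. The divergence there is about -5, negative as expected for a sink.

Q4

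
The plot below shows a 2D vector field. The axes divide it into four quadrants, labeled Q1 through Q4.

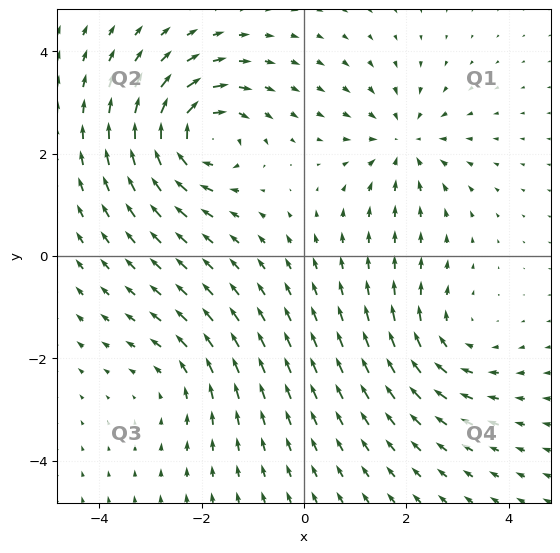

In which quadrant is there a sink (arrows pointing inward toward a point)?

Q1

The sink sits at approximately (1.9, 2.2), which lies in quadrant Q1. The divergence there is about -4, negative as expected for a sink.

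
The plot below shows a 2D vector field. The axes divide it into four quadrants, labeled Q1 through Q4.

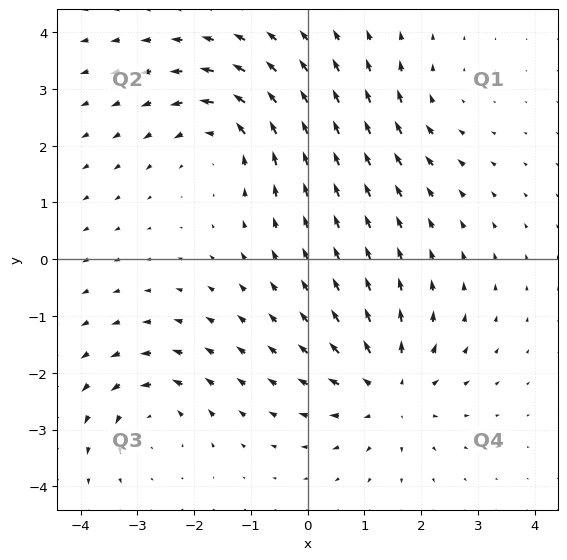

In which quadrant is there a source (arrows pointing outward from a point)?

Q4

The source sits at approximately (1.4, -2.3), which lies in quadrant Q4. The divergence there is about +5, positive as expected for a source.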